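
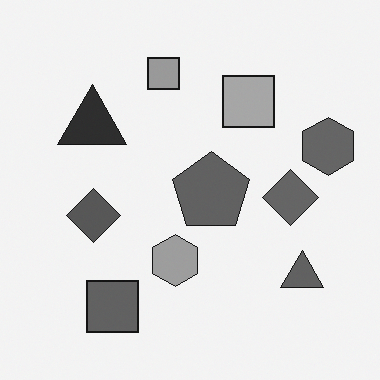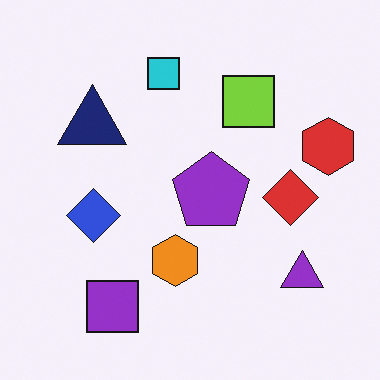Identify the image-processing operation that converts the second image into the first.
This is the original image converted to grayscale.

All color is removed — every shape is now a shade of grey.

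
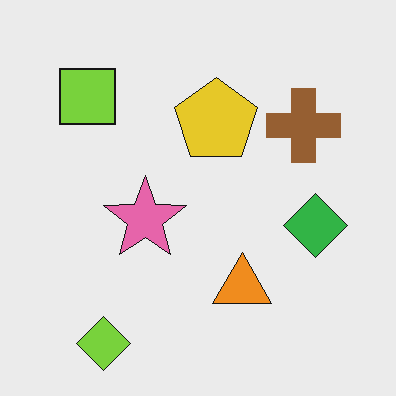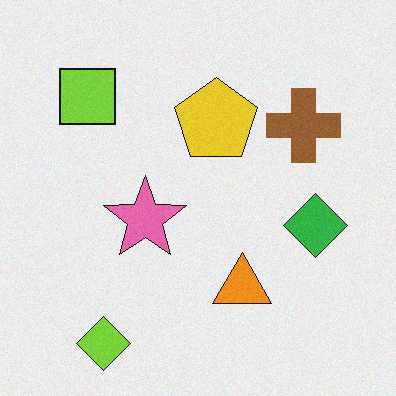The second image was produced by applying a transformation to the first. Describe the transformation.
Degraded with light additive noise.

Random speckle covers the whole image, including the flat background.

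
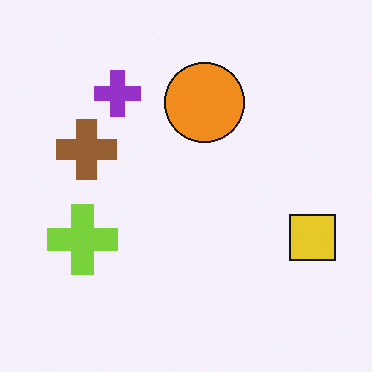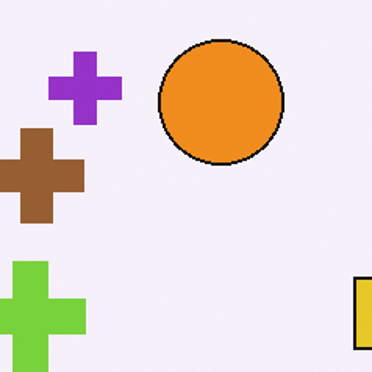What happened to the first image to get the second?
The image was cropped slightly and scaled back up.

The visible shapes are larger and the field of view is narrower; shapes near the original edges may be partly or wholly outside the frame — a crop-and-rescale.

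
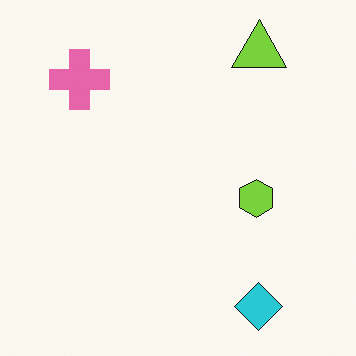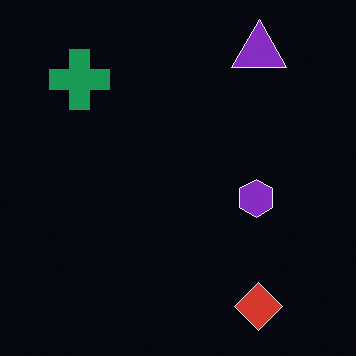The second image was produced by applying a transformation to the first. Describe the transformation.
Color-inverted (negative).

The light background has become dark and every shape's color is its complement — a photographic negative.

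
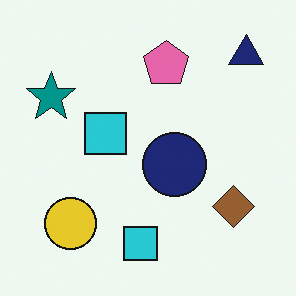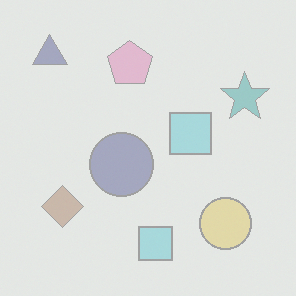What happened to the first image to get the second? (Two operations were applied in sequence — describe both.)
This is the original image washed out (contrast reduced), then flipped horizontally (left ↔ right).

Tones are pushed toward mid-grey across the whole image — a global contrast change. The navy triangle is in the top-right of the first image and the top-left of the second — shapes on opposite sides of the vertical midline have swapped in a mirror flip.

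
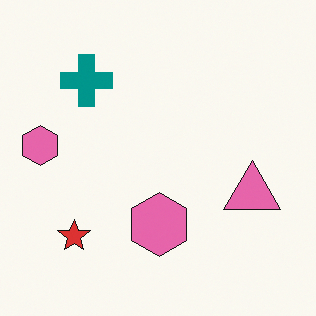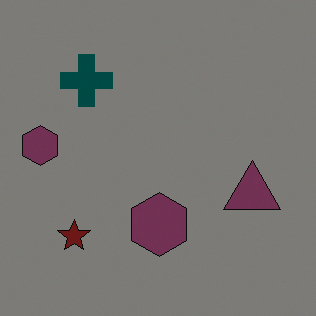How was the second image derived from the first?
The transformation is: substantially darkened.

Every pixel — background and shapes alike — is uniformly darkened.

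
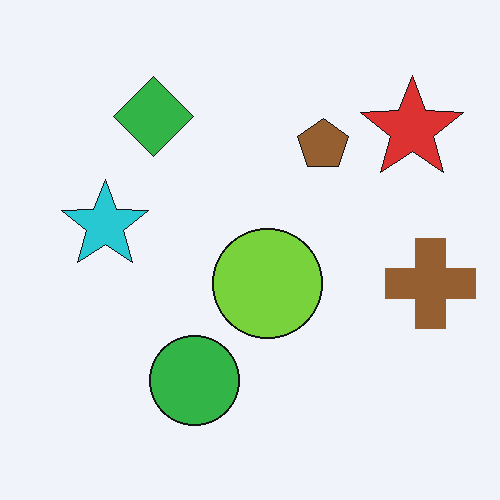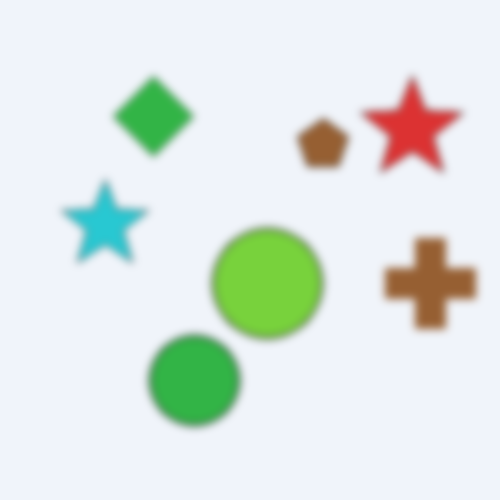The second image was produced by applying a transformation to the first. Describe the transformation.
Noticeably gaussian-blurred.

Shape edges and outlines are uniformly softened across the whole image.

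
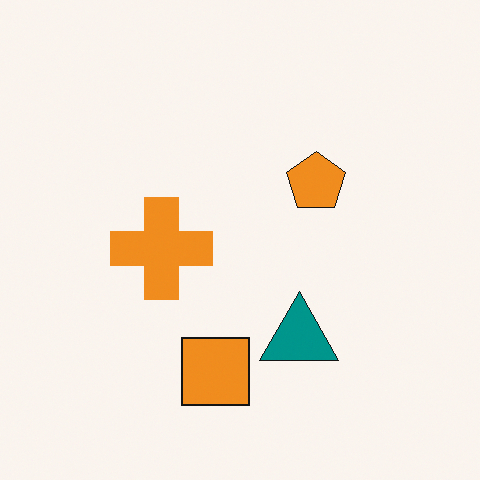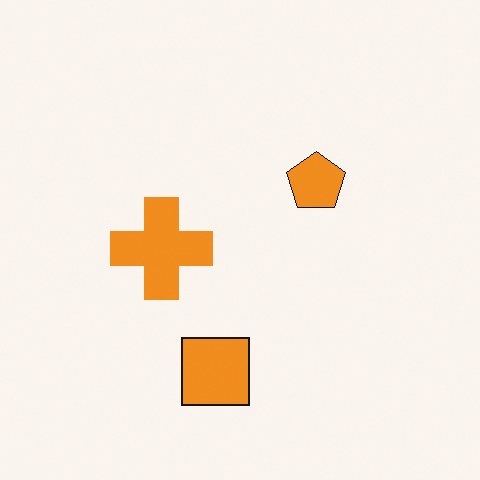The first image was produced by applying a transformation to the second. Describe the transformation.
It was overlaid with an additional teal triangle.

A teal triangle appears in the first image that is absent from the second.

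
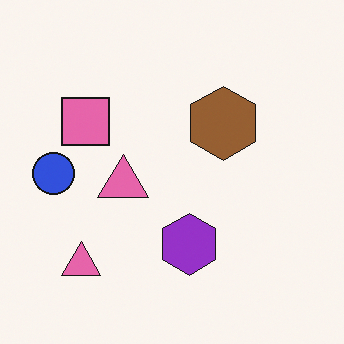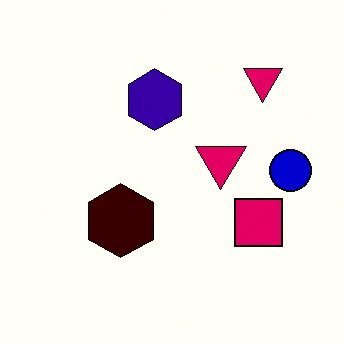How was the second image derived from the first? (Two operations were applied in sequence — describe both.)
Rotated 180°, then boosted in contrast.

The blue circle sits in the left of the first image and the right of the second — consistent with a whole-image 180° rotation. Tones are pushed away from mid-grey across the whole image — a global contrast change.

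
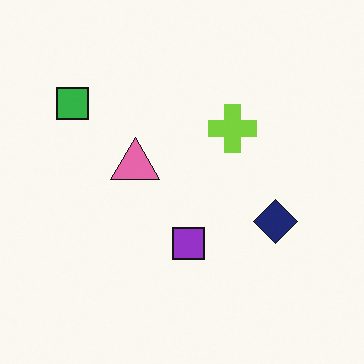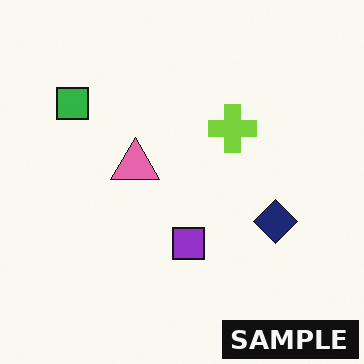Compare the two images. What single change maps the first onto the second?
The second image is the first watermarked with the text "SAMPLE" in the lower-right corner.

A dark label reading "SAMPLE" appears in the lower-right corner.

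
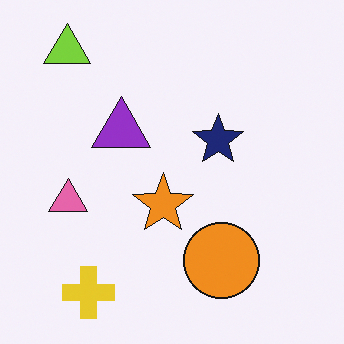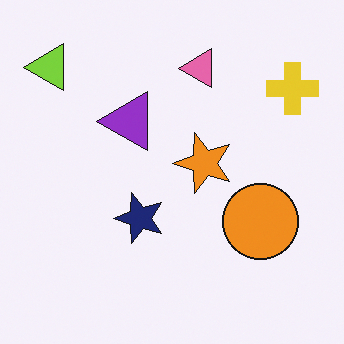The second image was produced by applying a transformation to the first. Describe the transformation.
The second image is the first transposed (reflected across the top-left ↔ bottom-right diagonal).

Shapes have swapped their row and column positions — what was in the top-right is now in the bottom-left — a diagonal reflection.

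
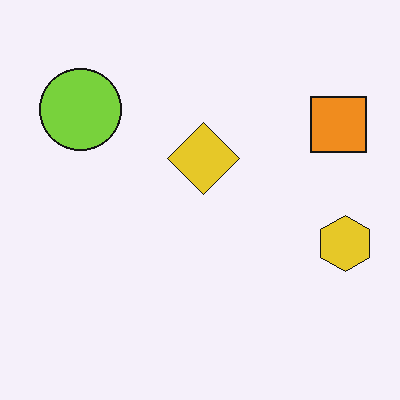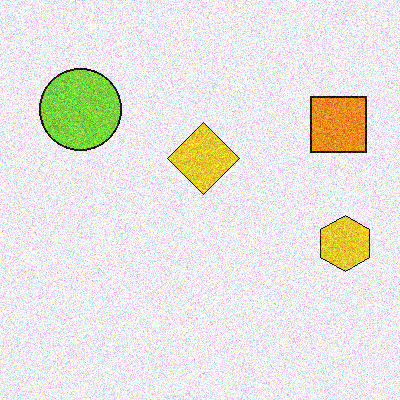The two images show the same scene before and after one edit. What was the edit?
It was degraded with a thick layer of grain.

Random speckle covers the whole image, including the flat background.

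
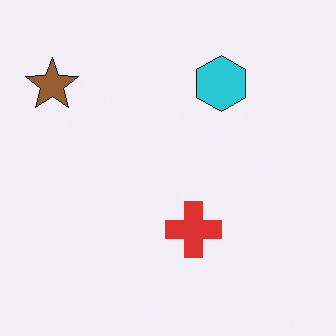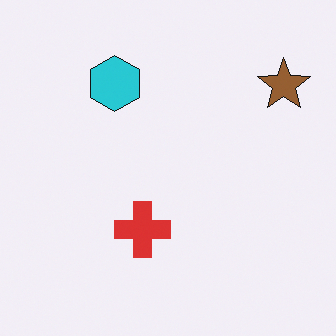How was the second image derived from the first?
The transformation is: flipped horizontally (left ↔ right).

The brown star is in the top-left of the first image and the top-right of the second — shapes on opposite sides of the vertical midline have swapped in a mirror flip.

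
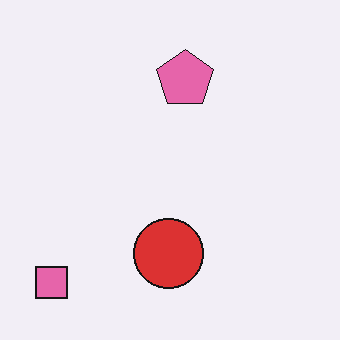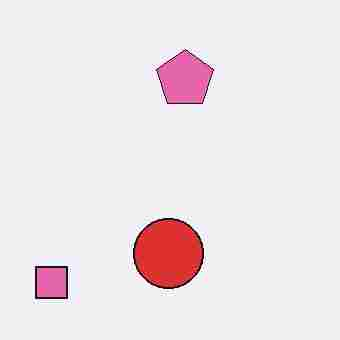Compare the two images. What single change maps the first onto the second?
The image was heavily JPEG-compressed with obvious blocking artifacts.

Blocky 8×8 compression artifacts appear around shape edges and the flat background shows ringing — characteristic JPEG degradation.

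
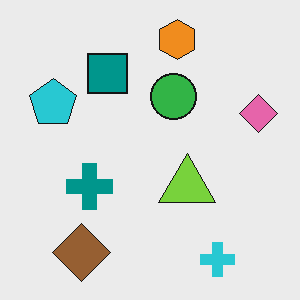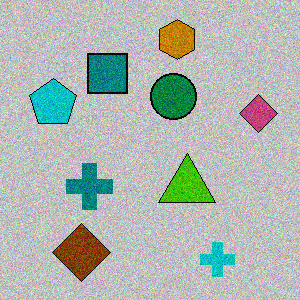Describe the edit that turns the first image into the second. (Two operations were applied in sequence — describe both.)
The second image is the first aggressively posterized, then degraded with visible gaussian noise.

Each flat color has snapped to a coarser quantized level — most visibly, the near-white background has dropped to a flat grey. Random speckle covers the whole image, including the flat background.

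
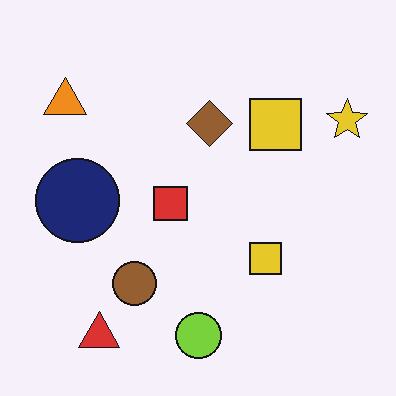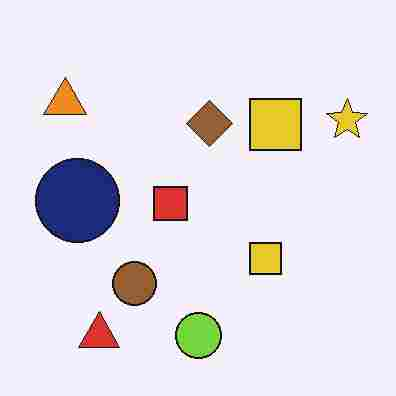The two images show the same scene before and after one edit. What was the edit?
The image was heavily JPEG-compressed with obvious blocking artifacts.

Blocky 8×8 compression artifacts appear around shape edges and the flat background shows ringing — characteristic JPEG degradation.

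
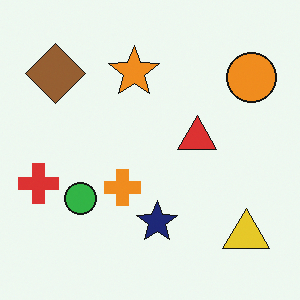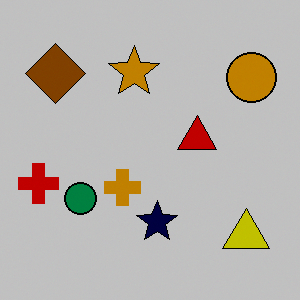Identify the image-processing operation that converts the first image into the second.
This is the original image aggressively posterized.

Each flat color has snapped to a coarser quantized level — most visibly, the near-white background has dropped to a flat grey.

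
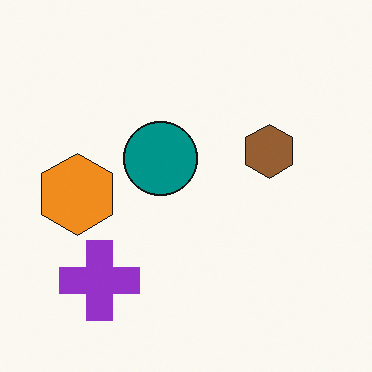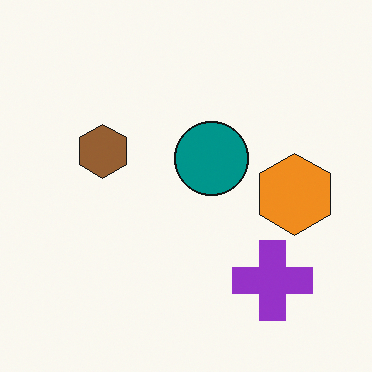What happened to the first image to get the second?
The transformation is: flipped horizontally (left ↔ right).

The orange hexagon is in the left of the first image and the right of the second — shapes on opposite sides of the vertical midline have swapped in a mirror flip.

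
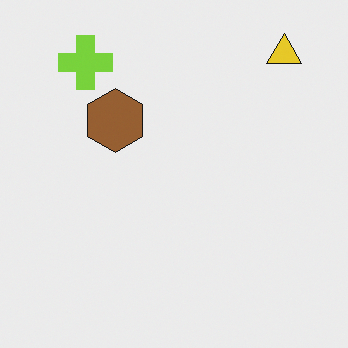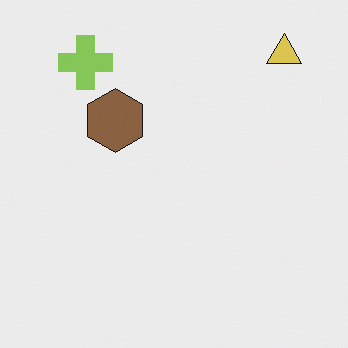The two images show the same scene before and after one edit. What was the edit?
The second image is the first slightly desaturated.

All colors are more muted and greyish — a global saturation change.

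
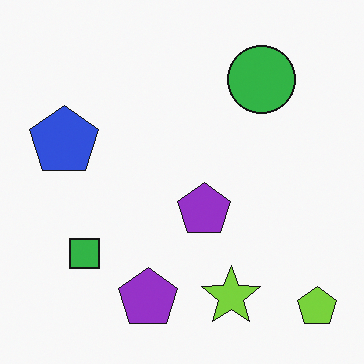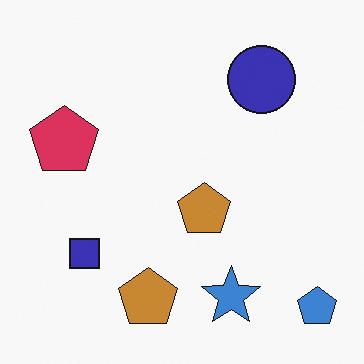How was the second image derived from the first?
The second image is the first hue-shifted noticeably.

Every shape's color has rotated by the same amount around the hue wheel — a uniform hue shift.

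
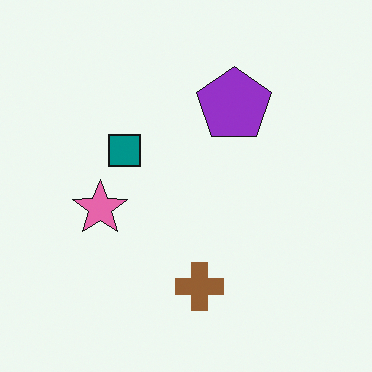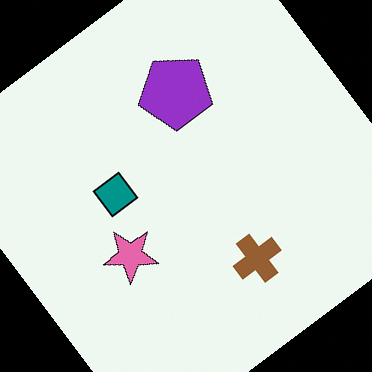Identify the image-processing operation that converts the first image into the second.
The transformation is: rotated counter-clockwise by a large amount — several tens of degrees.

Every shape is tilted by the same angle and the image corners show triangular fill wedges — a whole-image rotation by a non-right angle.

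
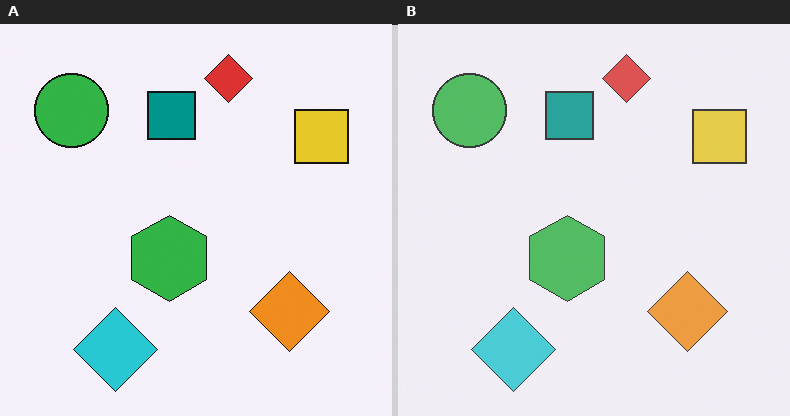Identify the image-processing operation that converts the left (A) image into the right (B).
The image was given slightly reduced contrast.

Tones are pushed toward mid-grey across the whole image — a global contrast change.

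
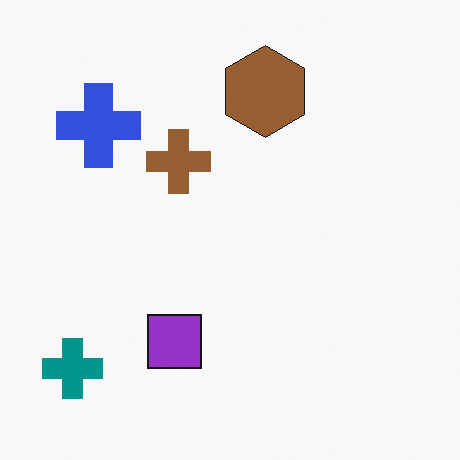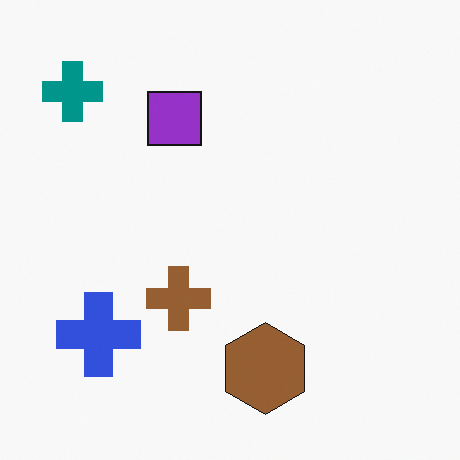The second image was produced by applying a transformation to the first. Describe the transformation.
This is the original image flipped vertically (top ↔ bottom).

The brown hexagon is in the top of the first image and the bottom of the second — shapes on opposite sides of the horizontal midline have swapped in a mirror flip.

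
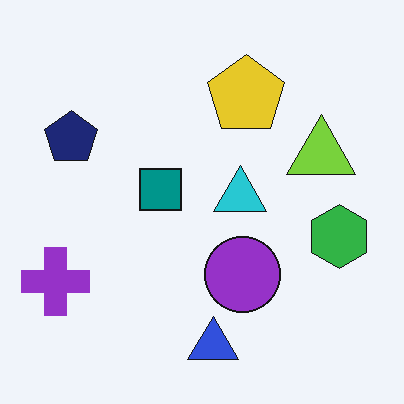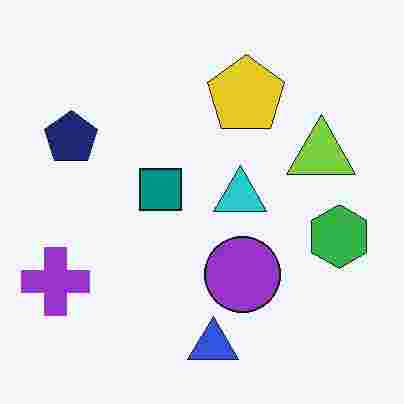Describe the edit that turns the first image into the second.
It was heavily JPEG-compressed with obvious blocking artifacts.

Blocky 8×8 compression artifacts appear around shape edges and the flat background shows ringing — characteristic JPEG degradation.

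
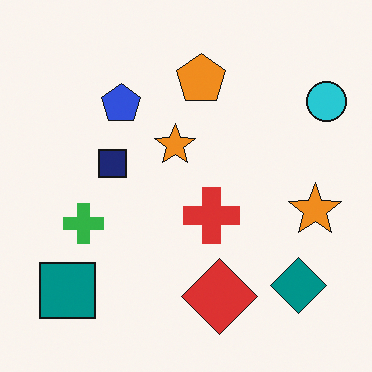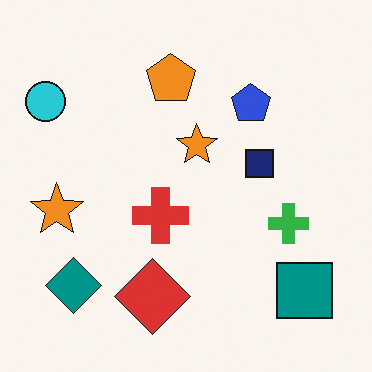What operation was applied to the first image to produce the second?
Flipped horizontally (left ↔ right).

The cyan circle is in the top-right of the first image and the top-left of the second — shapes on opposite sides of the vertical midline have swapped in a mirror flip.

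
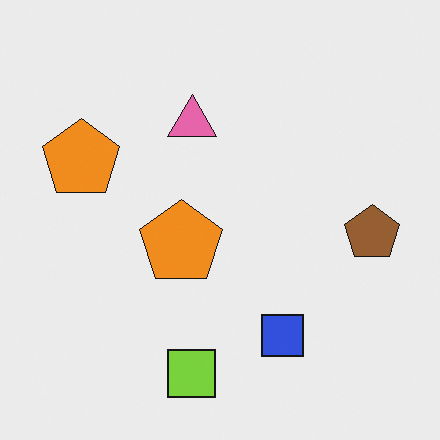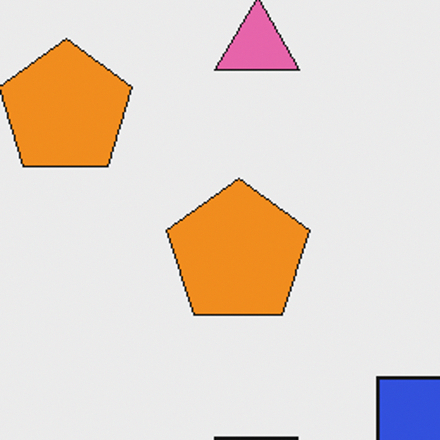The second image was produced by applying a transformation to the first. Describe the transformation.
Cropped tightly and scaled back up.

The visible shapes are larger and the field of view is narrower; shapes near the original edges may be partly or wholly outside the frame — a crop-and-rescale.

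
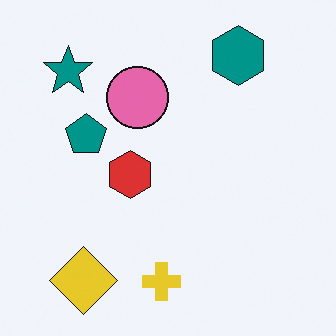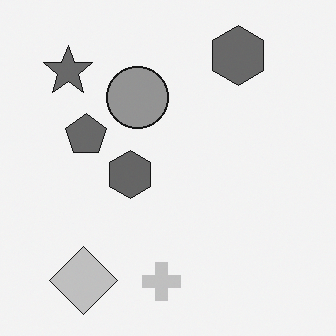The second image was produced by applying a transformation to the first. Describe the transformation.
The image was converted to grayscale.

All color is removed — every shape is now a shade of grey.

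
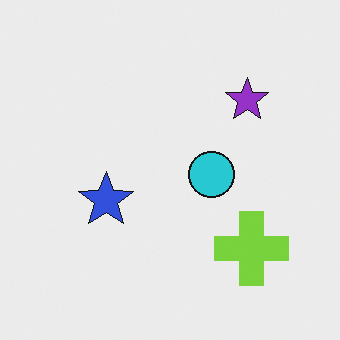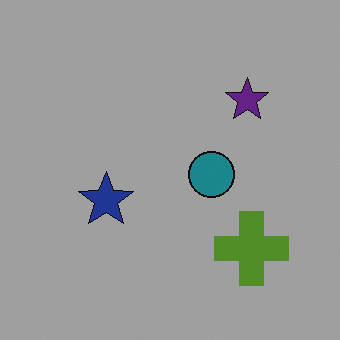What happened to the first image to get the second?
The transformation is: substantially darkened.

Every pixel — background and shapes alike — is uniformly darkened.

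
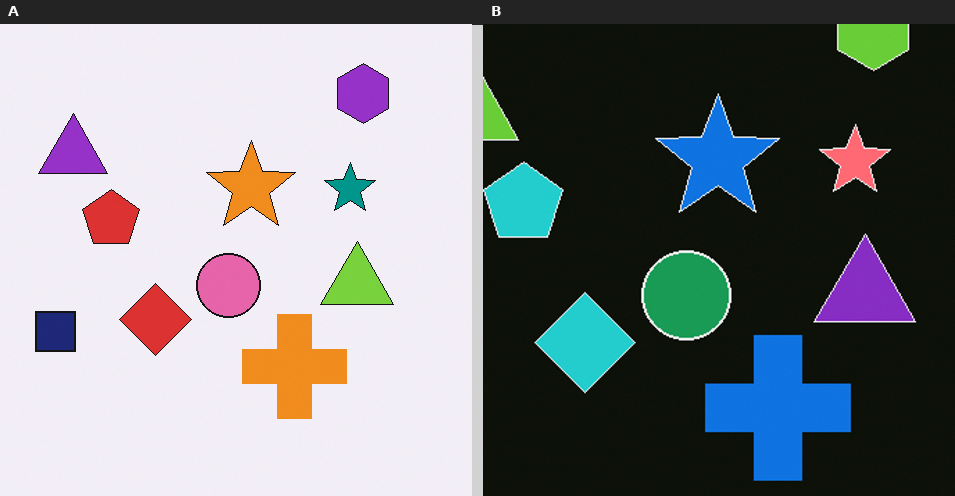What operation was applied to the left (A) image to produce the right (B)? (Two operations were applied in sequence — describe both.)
It was cropped slightly and scaled back up, then color-inverted (negative).

The visible shapes are larger and the field of view is narrower; shapes near the original edges may be partly or wholly outside the frame — a crop-and-rescale. The light background has become dark and every shape's color is its complement — a photographic negative.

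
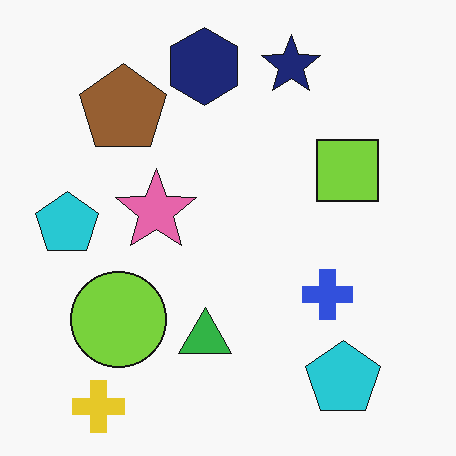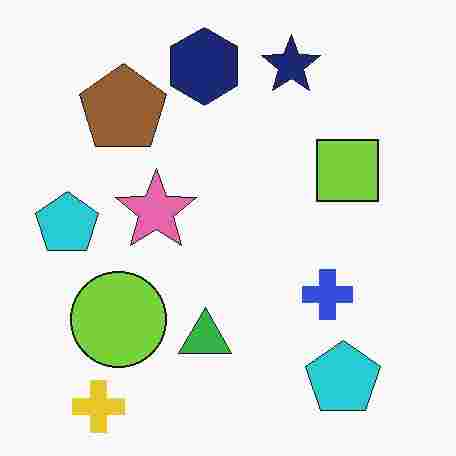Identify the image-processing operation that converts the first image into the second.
The image was heavily JPEG-compressed with obvious blocking artifacts.

Blocky 8×8 compression artifacts appear around shape edges and the flat background shows ringing — characteristic JPEG degradation.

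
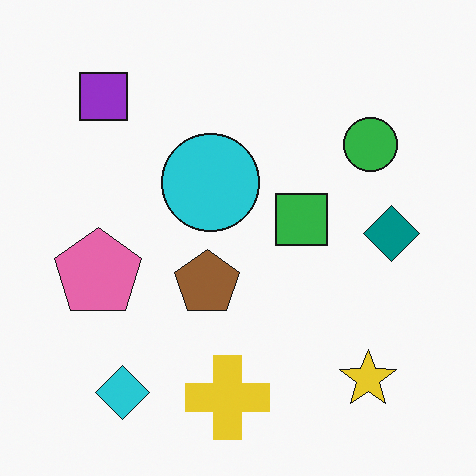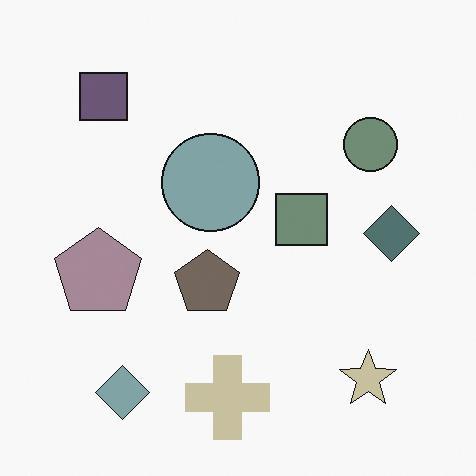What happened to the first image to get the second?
The transformation is: made much more muted (saturation change).

All colors are more muted and greyish — a global saturation change.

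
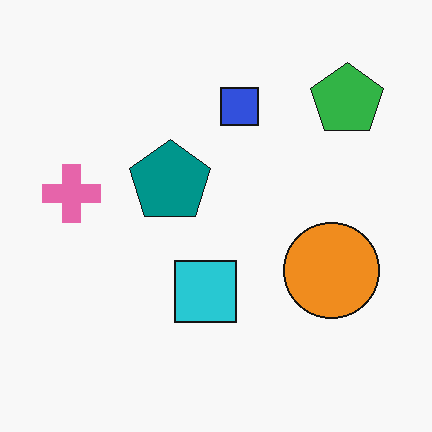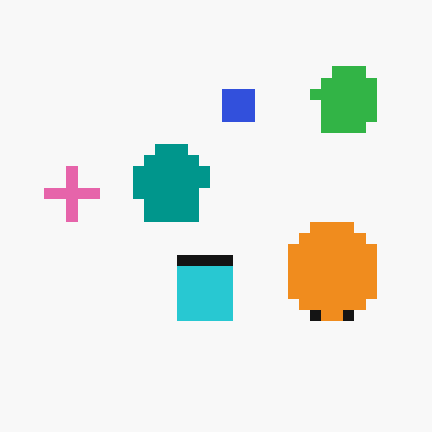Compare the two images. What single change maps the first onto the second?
This is the original image coarsely pixelated.

Shapes are reduced to large square blocks; fine edges and outlines are lost — a downscale-then-upscale (mosaic) effect.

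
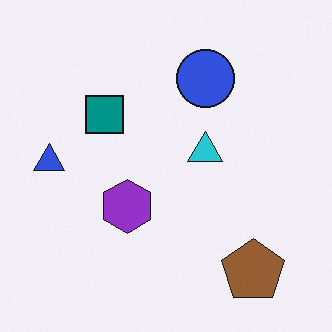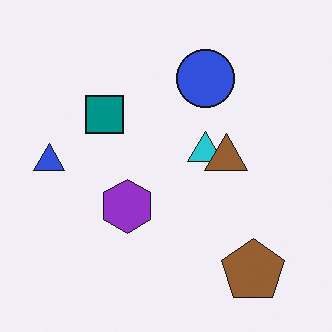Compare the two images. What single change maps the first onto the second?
The transformation is: overlaid with an additional brown triangle.

A brown triangle appears in the second image that is absent from the first.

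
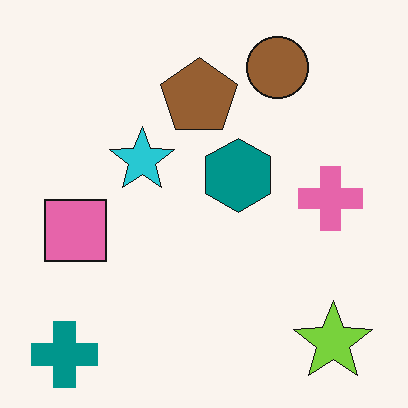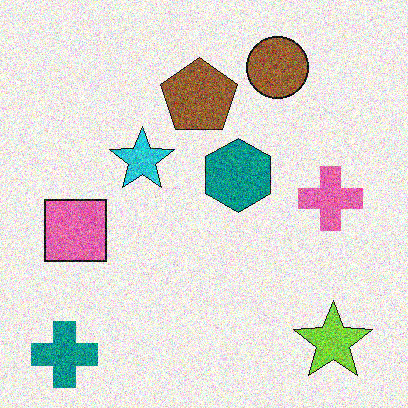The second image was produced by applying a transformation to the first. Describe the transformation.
It was degraded with strong gaussian noise.

Random speckle covers the whole image, including the flat background.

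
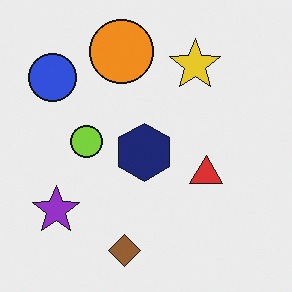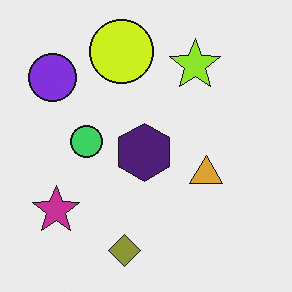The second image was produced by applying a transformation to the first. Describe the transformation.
The transformation is: hue-shifted by a small amount.

Every shape's color has rotated by the same amount around the hue wheel — a uniform hue shift.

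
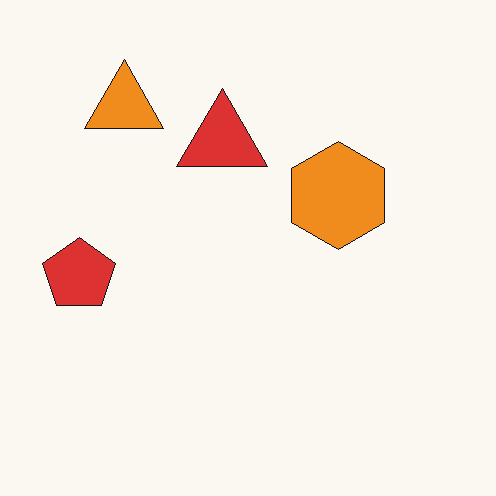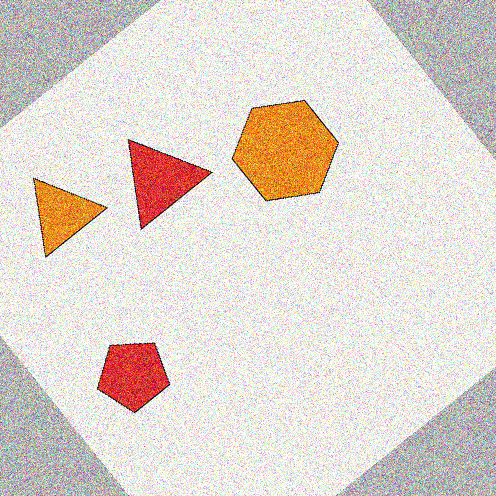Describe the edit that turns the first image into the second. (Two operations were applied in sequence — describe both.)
The transformation is: rotated counter-clockwise by a large amount — several tens of degrees, then degraded with a thick layer of grain.

Every shape is tilted by the same angle and the image corners show triangular fill wedges — a whole-image rotation by a non-right angle. Random speckle covers the whole image, including the flat background.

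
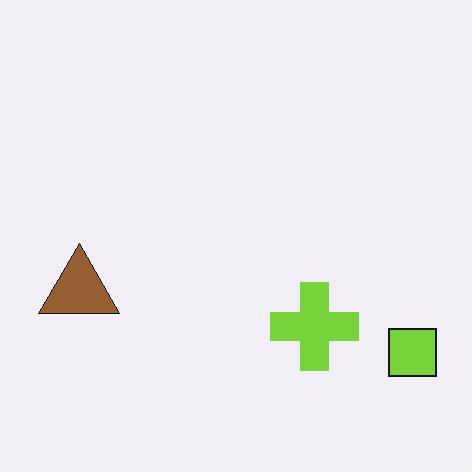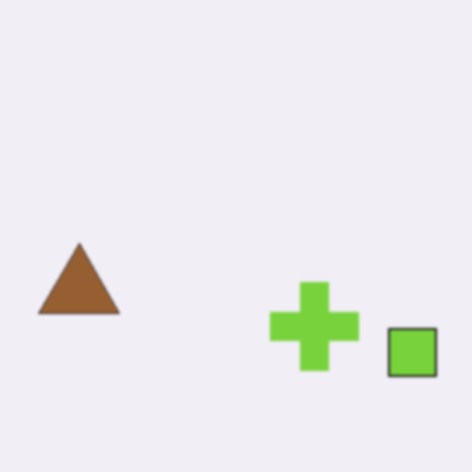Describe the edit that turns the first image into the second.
This is the original image given a subtle gaussian blur.

Shape edges and outlines are uniformly softened across the whole image.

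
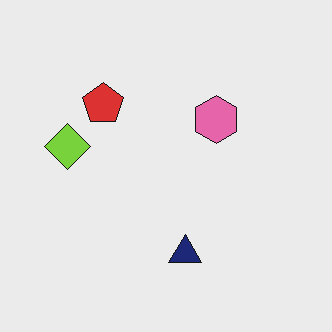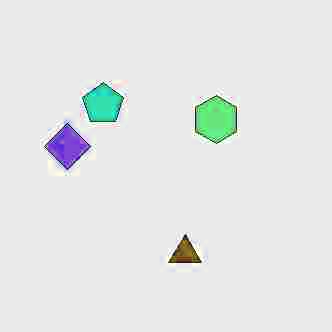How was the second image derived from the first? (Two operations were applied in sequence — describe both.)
Heavily JPEG-compressed with obvious blocking artifacts, then hue-shifted by a large amount.

Blocky 8×8 compression artifacts appear around shape edges and the flat background shows ringing — characteristic JPEG degradation. Every shape's color has rotated by the same amount around the hue wheel — a uniform hue shift.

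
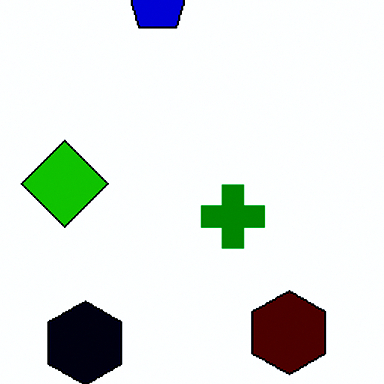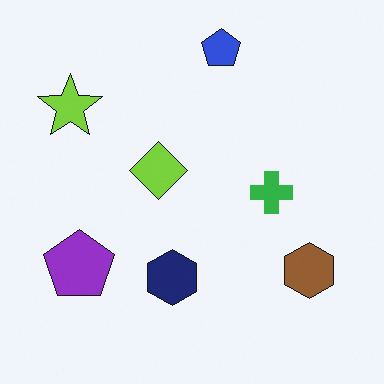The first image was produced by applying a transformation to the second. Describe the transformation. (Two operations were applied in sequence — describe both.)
The first image is the second cropped to a modestly smaller region and rescaled, then given much higher contrast.

The visible shapes are larger and the field of view is narrower; shapes near the original edges may be partly or wholly outside the frame — a crop-and-rescale. Tones are pushed away from mid-grey across the whole image — a global contrast change.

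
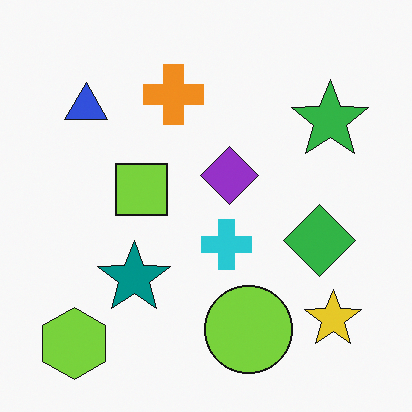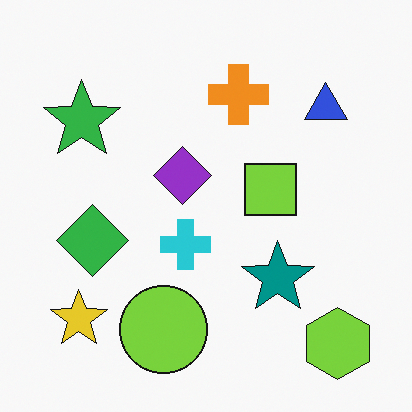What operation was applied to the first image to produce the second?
Flipped horizontally (left ↔ right).

The lime hexagon is in the bottom-left of the first image and the bottom-right of the second — shapes on opposite sides of the vertical midline have swapped in a mirror flip.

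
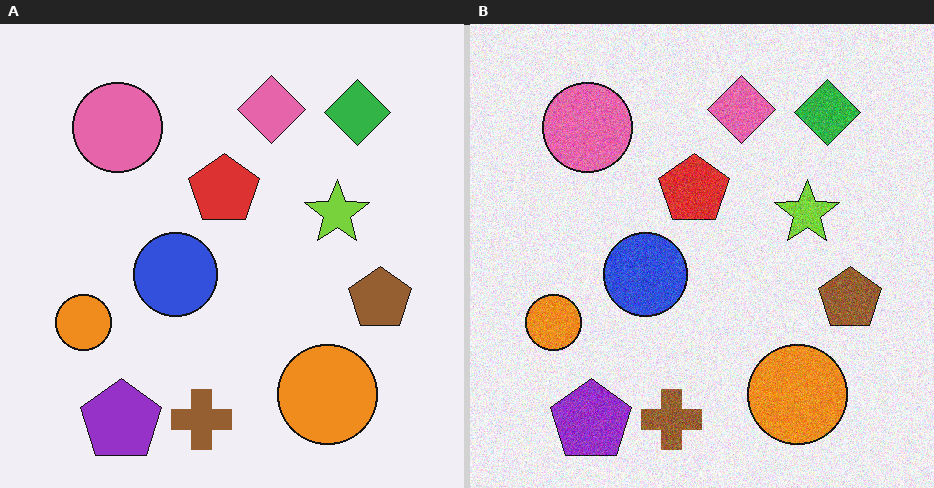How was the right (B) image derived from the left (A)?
The image was degraded with visible gaussian noise.

Random speckle covers the whole image, including the flat background.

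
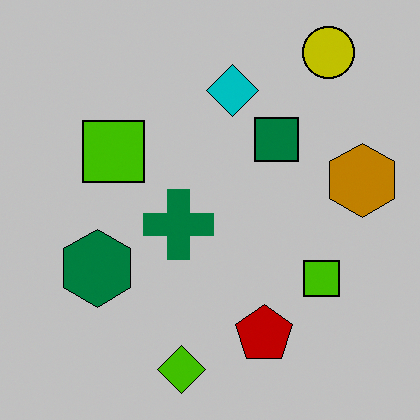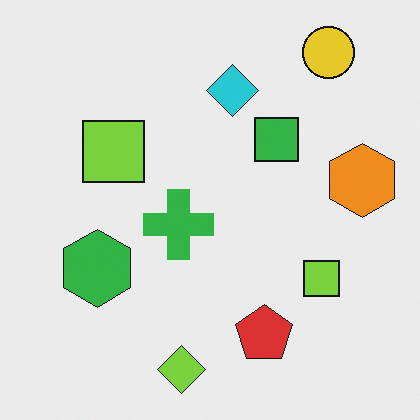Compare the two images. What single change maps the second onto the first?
The first image is the second aggressively posterized.

Each flat color has snapped to a coarser quantized level — most visibly, the near-white background has dropped to a flat grey.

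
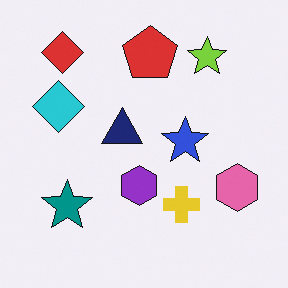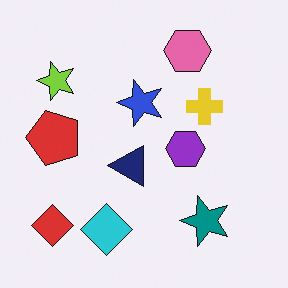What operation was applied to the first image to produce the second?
The second image is the first rotated 90° counter-clockwise.

The red diamond sits in the top-left of the first image and the bottom-left of the second — consistent with a whole-image 90° counter-clockwise rotation.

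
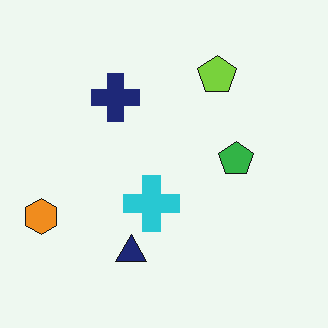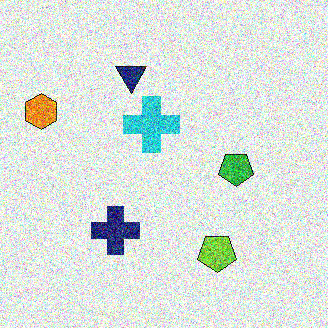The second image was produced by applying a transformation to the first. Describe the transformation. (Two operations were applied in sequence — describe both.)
The image was flipped vertically (top ↔ bottom), then degraded with a thick layer of grain.

The lime pentagon is in the top of the first image and the bottom of the second — shapes on opposite sides of the horizontal midline have swapped in a mirror flip. Random speckle covers the whole image, including the flat background.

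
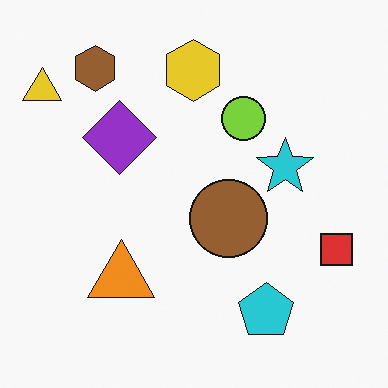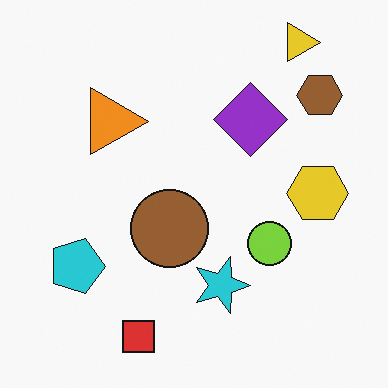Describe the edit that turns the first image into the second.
This is the original image rotated 90° clockwise.

The yellow triangle sits in the top-left of the first image and the top-right of the second — consistent with a whole-image 90° clockwise rotation.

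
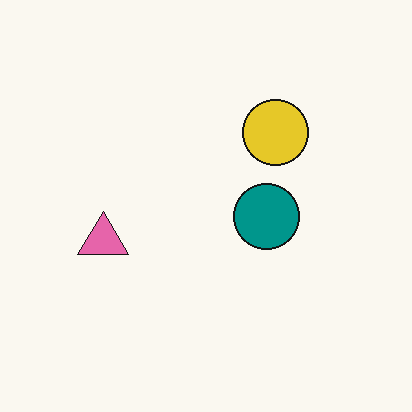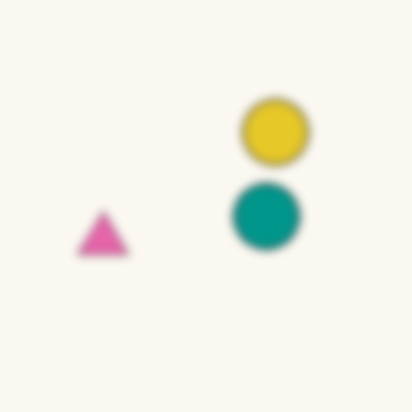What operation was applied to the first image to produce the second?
This is the original image noticeably gaussian-blurred.

Shape edges and outlines are uniformly softened across the whole image.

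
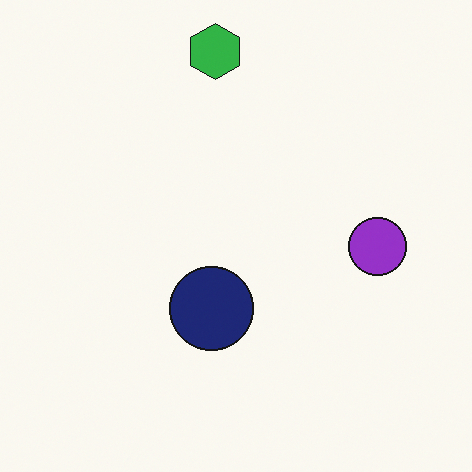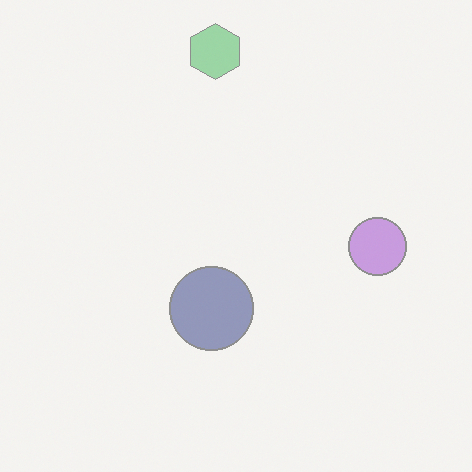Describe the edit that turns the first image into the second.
Washed out (contrast reduced).

Tones are pushed toward mid-grey across the whole image — a global contrast change.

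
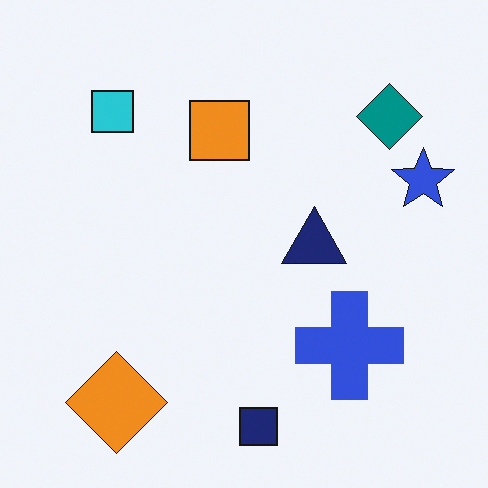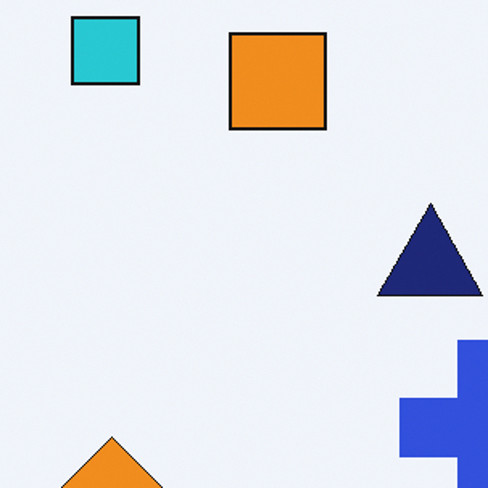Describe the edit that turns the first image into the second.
This is the original image cropped to a modestly smaller region and rescaled.

The visible shapes are larger and the field of view is narrower; shapes near the original edges may be partly or wholly outside the frame — a crop-and-rescale.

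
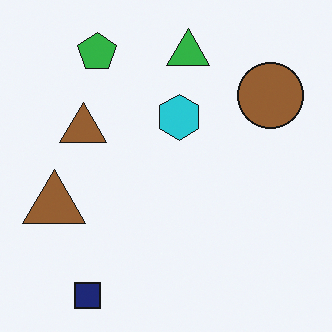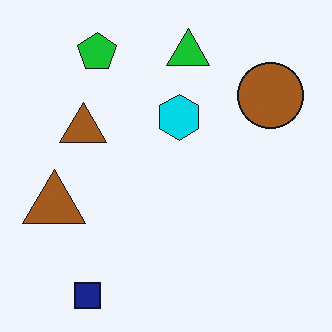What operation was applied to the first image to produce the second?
The second image is the first slightly oversaturated.

All colors are more vivid — a global saturation change.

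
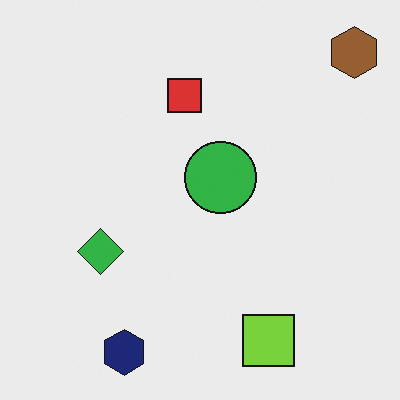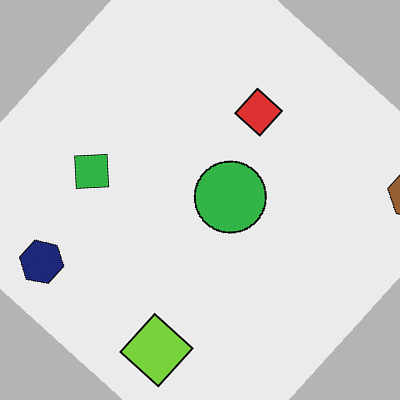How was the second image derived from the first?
The transformation is: rotated clockwise by a large amount — several tens of degrees.

Every shape is tilted by the same angle and the image corners show triangular fill wedges — a whole-image rotation by a non-right angle.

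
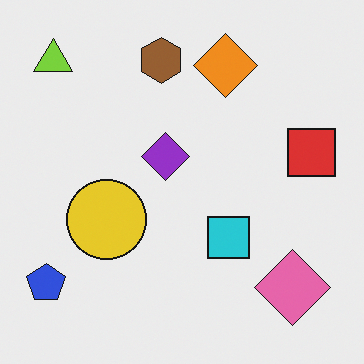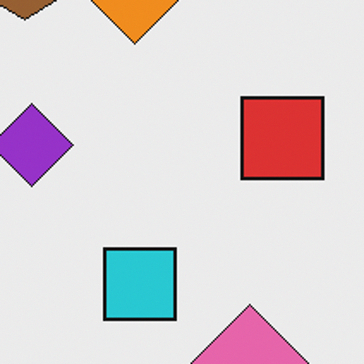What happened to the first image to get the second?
The second image is the first cropped to a noticeably smaller region and rescaled.

The visible shapes are larger and the field of view is narrower; shapes near the original edges may be partly or wholly outside the frame — a crop-and-rescale.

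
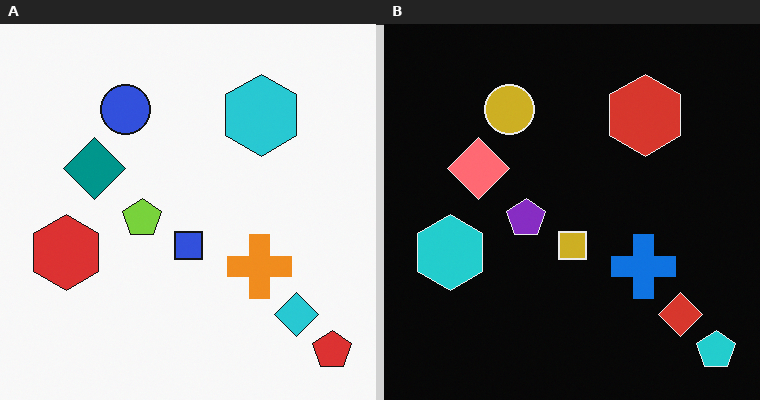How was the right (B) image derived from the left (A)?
It was color-inverted (negative).

The light background has become dark and every shape's color is its complement — a photographic negative.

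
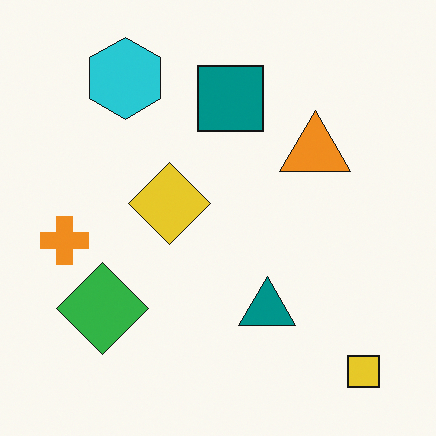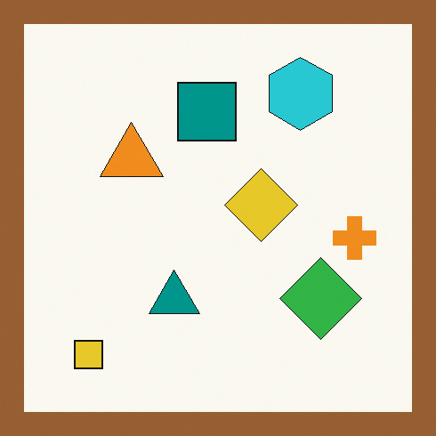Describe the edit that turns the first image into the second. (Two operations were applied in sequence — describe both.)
Flipped horizontally (left ↔ right), then framed with a brown border.

The orange cross is in the left of the first image and the right of the second — shapes on opposite sides of the vertical midline have swapped in a mirror flip. A solid brown frame runs around the edge of the second image, with the content slightly shrunk inside it.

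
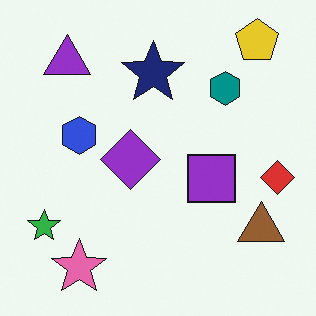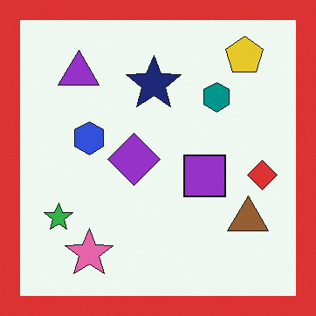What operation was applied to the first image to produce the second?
Framed with a red border.

A solid red frame runs around the edge of the second image, with the content slightly shrunk inside it.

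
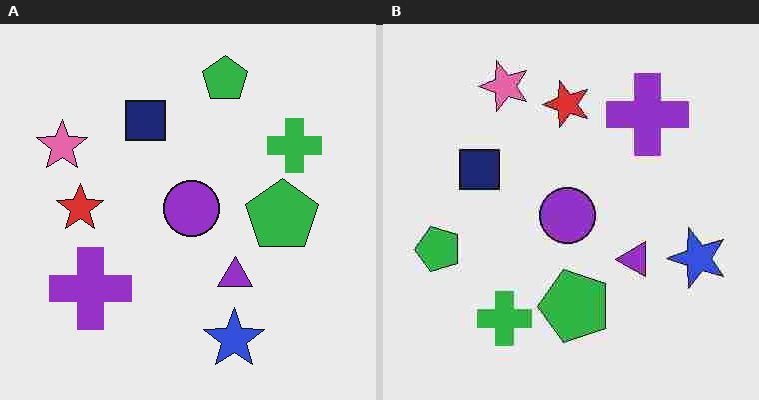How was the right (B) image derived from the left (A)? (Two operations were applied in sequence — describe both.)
The right (B) image is the left (A) transposed (reflected across the top-left ↔ bottom-right diagonal), then heavily JPEG-compressed with obvious blocking artifacts.

Shapes have swapped their row and column positions — what was in the top-right is now in the bottom-left — a diagonal reflection. Blocky 8×8 compression artifacts appear around shape edges and the flat background shows ringing — characteristic JPEG degradation.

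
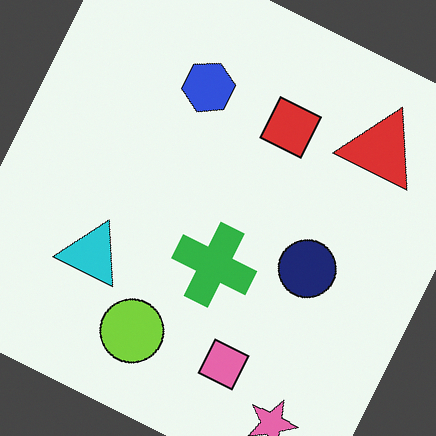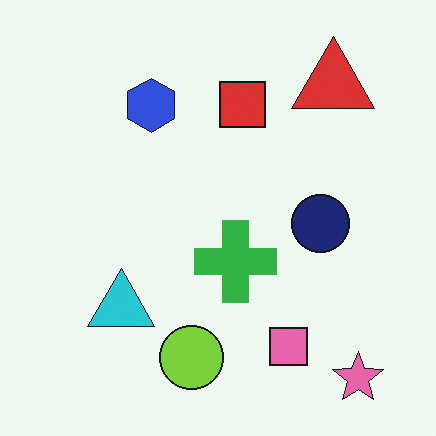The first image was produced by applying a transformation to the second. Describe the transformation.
The image was rotated clockwise by a moderate amount.

Every shape is tilted by the same angle and the image corners show triangular fill wedges — a whole-image rotation by a non-right angle.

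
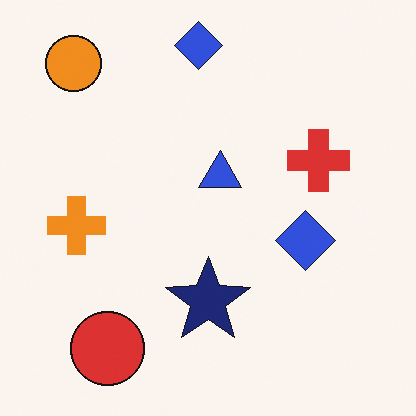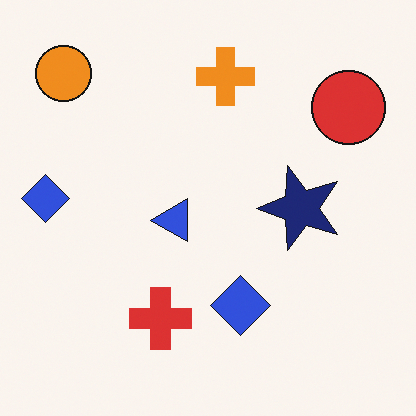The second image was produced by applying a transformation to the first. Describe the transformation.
This is the original image transposed (reflected across the top-left ↔ bottom-right diagonal).

Shapes have swapped their row and column positions — what was in the top-right is now in the bottom-left — a diagonal reflection.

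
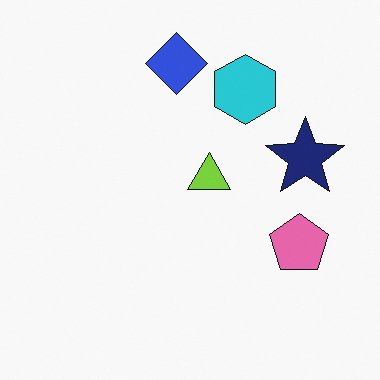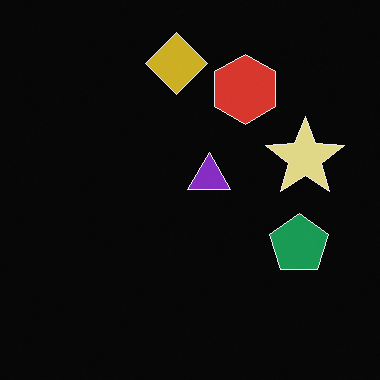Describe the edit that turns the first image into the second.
The second image is the first color-inverted (negative).

The light background has become dark and every shape's color is its complement — a photographic negative.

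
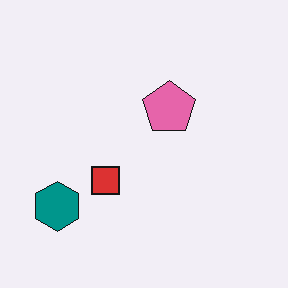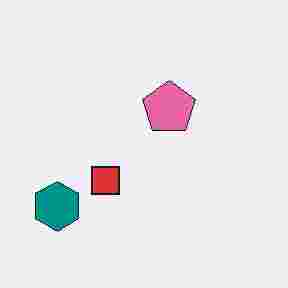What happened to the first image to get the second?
The second image is the first heavily JPEG-compressed with obvious blocking artifacts.

Blocky 8×8 compression artifacts appear around shape edges and the flat background shows ringing — characteristic JPEG degradation.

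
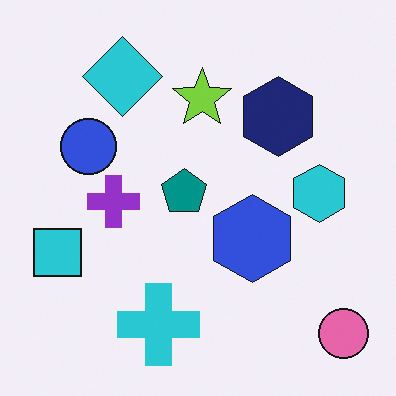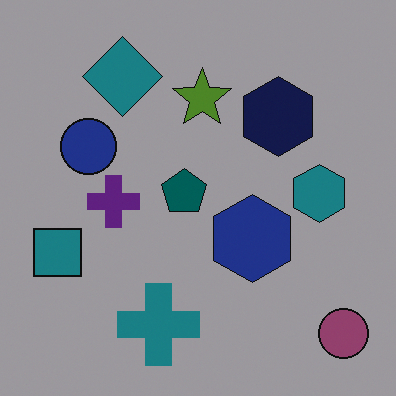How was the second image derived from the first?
The image was noticeably darkened.

Every pixel — background and shapes alike — is uniformly darkened.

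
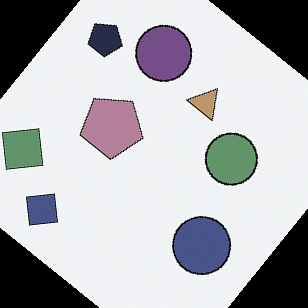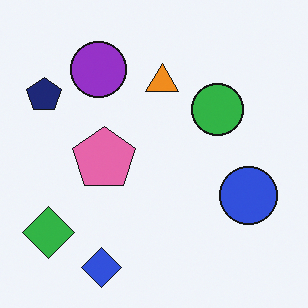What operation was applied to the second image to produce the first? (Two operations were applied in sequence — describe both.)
It was heavily desaturated, then rotated clockwise by a large amount — several tens of degrees.

All colors are more muted and greyish — a global saturation change. Every shape is tilted by the same angle and the image corners show triangular fill wedges — a whole-image rotation by a non-right angle.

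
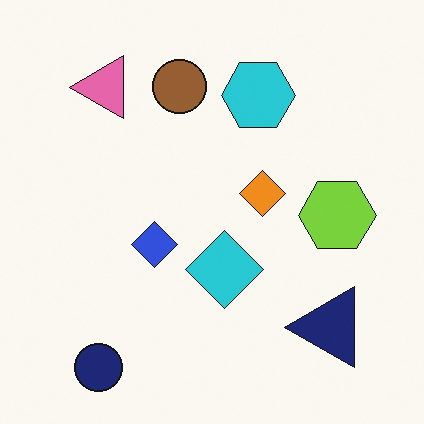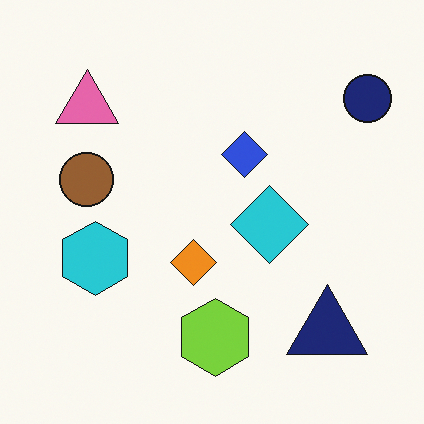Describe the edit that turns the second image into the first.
The transformation is: transposed (reflected across the top-left ↔ bottom-right diagonal).

Shapes have swapped their row and column positions — what was in the top-right is now in the bottom-left — a diagonal reflection.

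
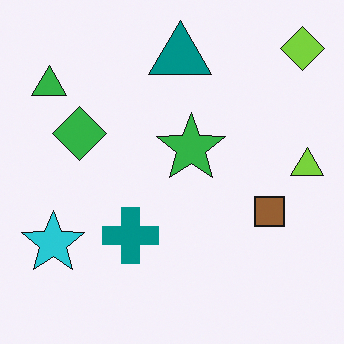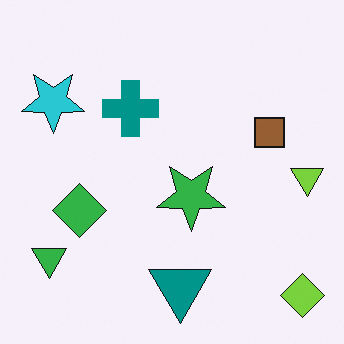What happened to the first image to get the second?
It was flipped vertically (top ↔ bottom).

The lime diamond is in the top-right of the first image and the bottom-right of the second — shapes on opposite sides of the horizontal midline have swapped in a mirror flip.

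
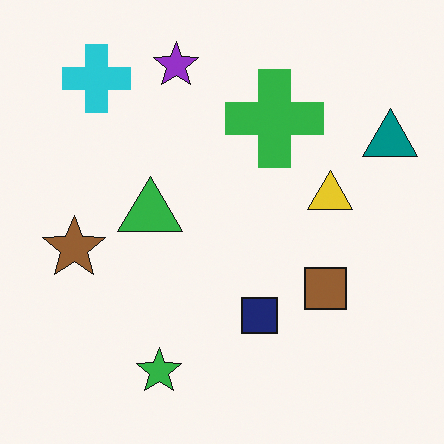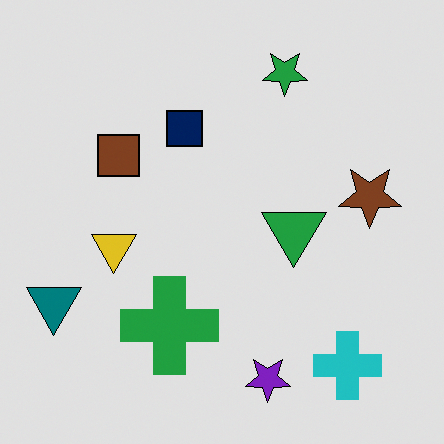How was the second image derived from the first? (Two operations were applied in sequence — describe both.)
The second image is the first rotated 180°, then posterized to a reduced palette.

The cyan cross sits in the top-left of the first image and the bottom-right of the second — consistent with a whole-image 180° rotation. Each flat color has snapped to a coarser quantized level — most visibly, the near-white background has dropped to a flat grey.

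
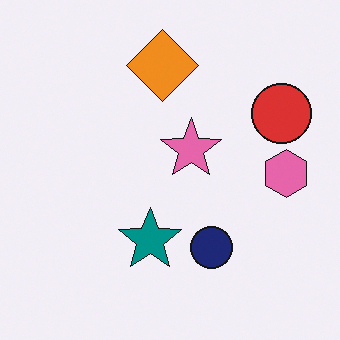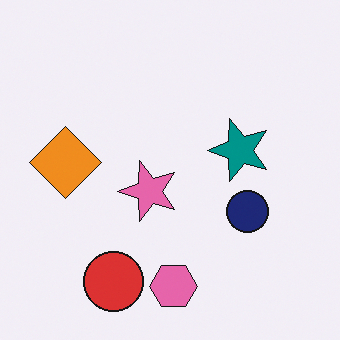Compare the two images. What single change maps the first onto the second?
The transformation is: transposed (reflected across the top-left ↔ bottom-right diagonal).

Shapes have swapped their row and column positions — what was in the top-right is now in the bottom-left — a diagonal reflection.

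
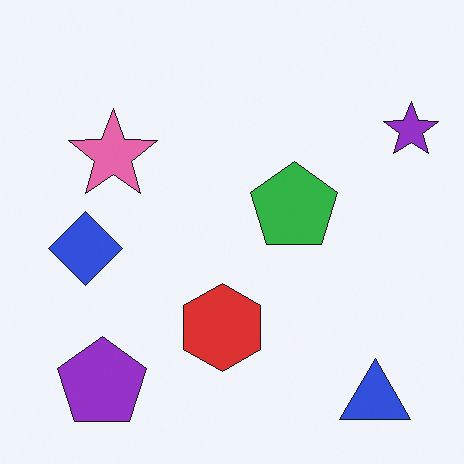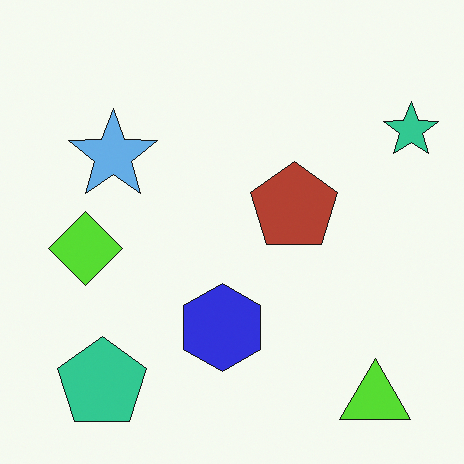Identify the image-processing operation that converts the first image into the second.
The second image is the first hue-shifted by a large amount.

Every shape's color has rotated by the same amount around the hue wheel — a uniform hue shift.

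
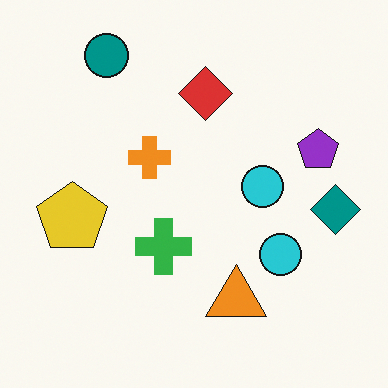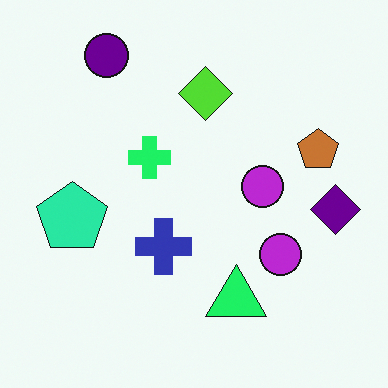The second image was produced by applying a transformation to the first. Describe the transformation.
It was hue-shifted noticeably.

Every shape's color has rotated by the same amount around the hue wheel — a uniform hue shift.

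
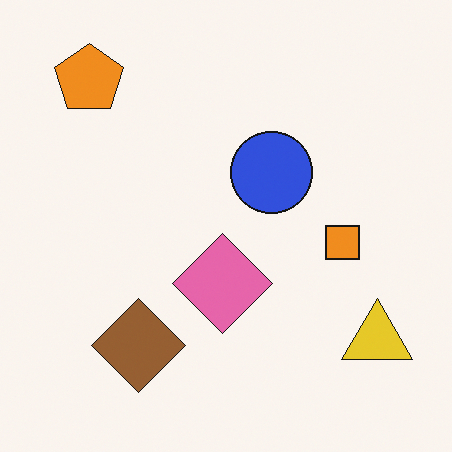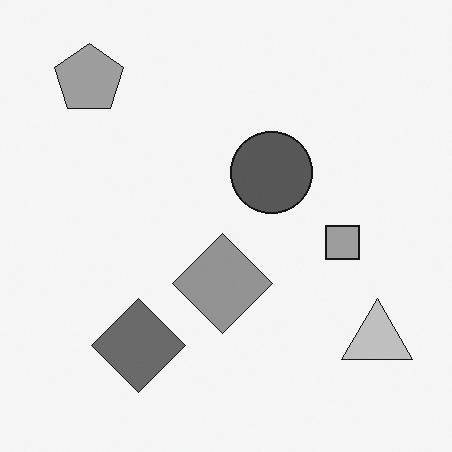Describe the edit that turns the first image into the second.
The image was converted to grayscale.

All color is removed — every shape is now a shade of grey.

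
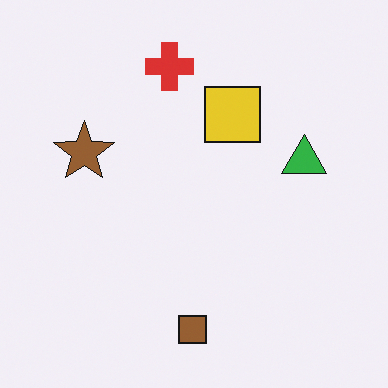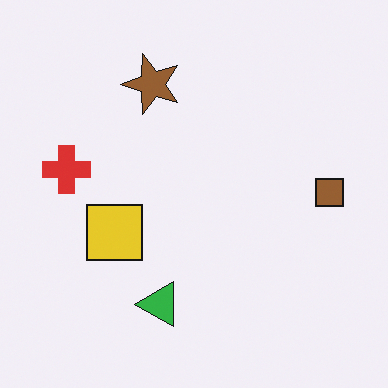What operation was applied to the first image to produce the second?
It was transposed (reflected across the top-left ↔ bottom-right diagonal).

Shapes have swapped their row and column positions — what was in the top-right is now in the bottom-left — a diagonal reflection.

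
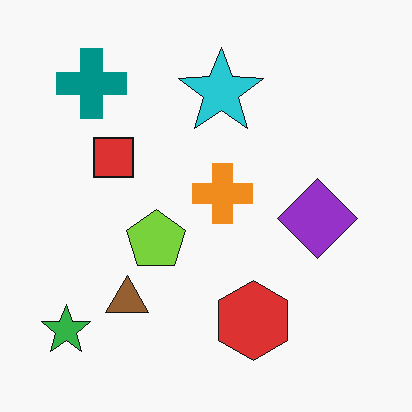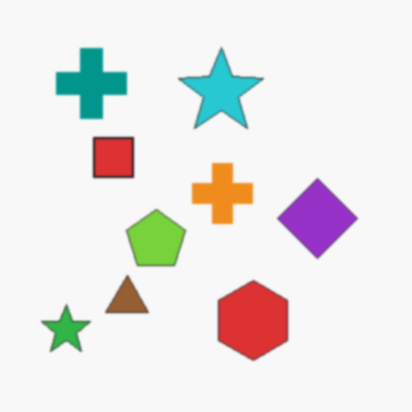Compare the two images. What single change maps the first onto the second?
It was lightly blurred.

Shape edges and outlines are uniformly softened across the whole image.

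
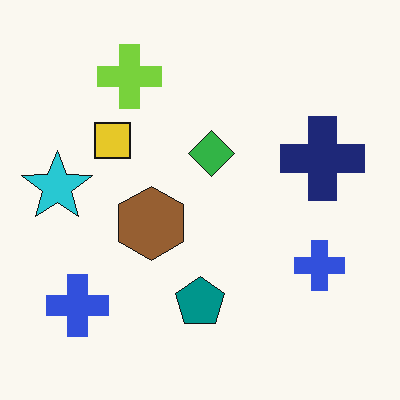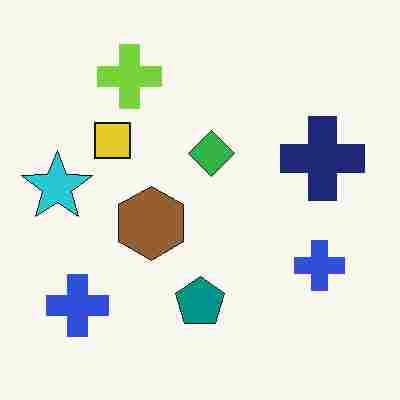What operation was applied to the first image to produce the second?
The image was degraded with heavy JPEG compression.

Blocky 8×8 compression artifacts appear around shape edges and the flat background shows ringing — characteristic JPEG degradation.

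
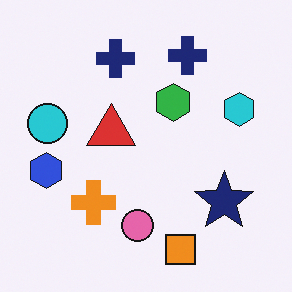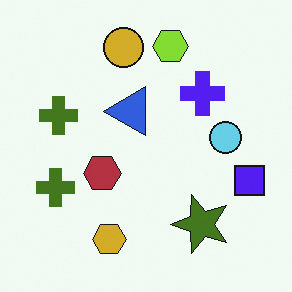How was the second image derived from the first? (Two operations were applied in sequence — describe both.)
The second image is the first hue-shifted through roughly half the color wheel, then transposed (reflected across the top-left ↔ bottom-right diagonal).

Every shape's color has rotated by the same amount around the hue wheel — a uniform hue shift. Shapes have swapped their row and column positions — what was in the top-right is now in the bottom-left — a diagonal reflection.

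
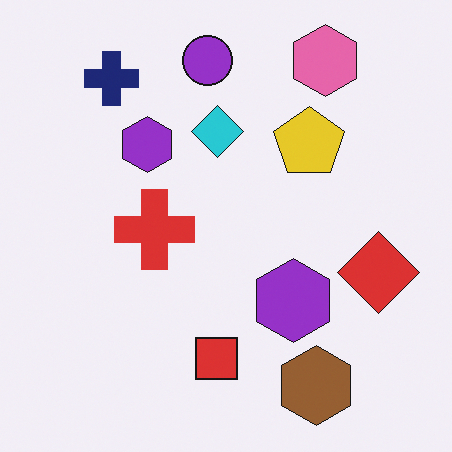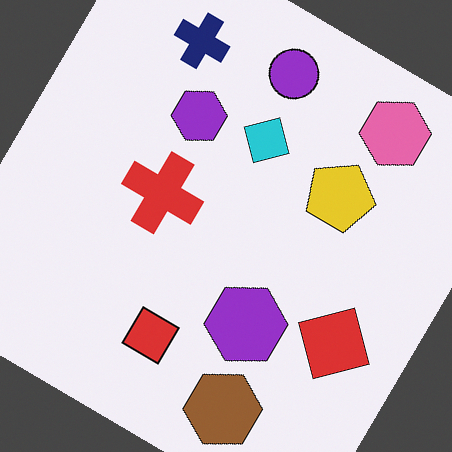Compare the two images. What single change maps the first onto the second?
The transformation is: rotated clockwise by a large amount — several tens of degrees.

Every shape is tilted by the same angle and the image corners show triangular fill wedges — a whole-image rotation by a non-right angle.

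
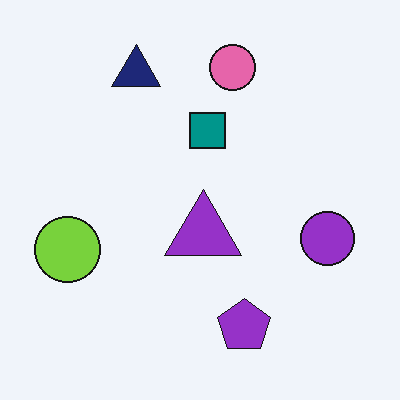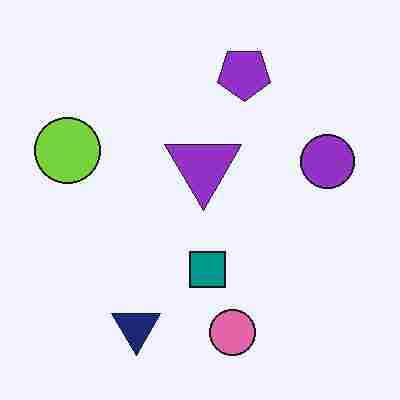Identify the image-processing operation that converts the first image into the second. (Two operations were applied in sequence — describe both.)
Degraded with heavy JPEG compression, then flipped vertically (top ↔ bottom).

Blocky 8×8 compression artifacts appear around shape edges and the flat background shows ringing — characteristic JPEG degradation. The pink circle is in the top of the first image and the bottom of the second — shapes on opposite sides of the horizontal midline have swapped in a mirror flip.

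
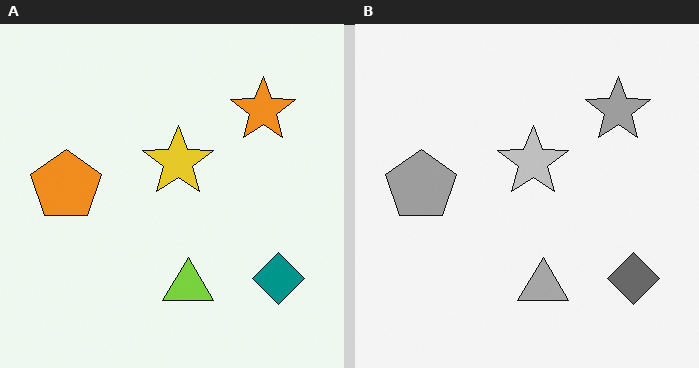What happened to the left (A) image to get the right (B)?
The image was converted to grayscale.

All color is removed — every shape is now a shade of grey.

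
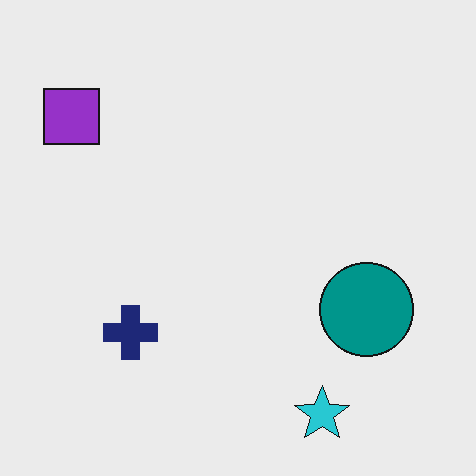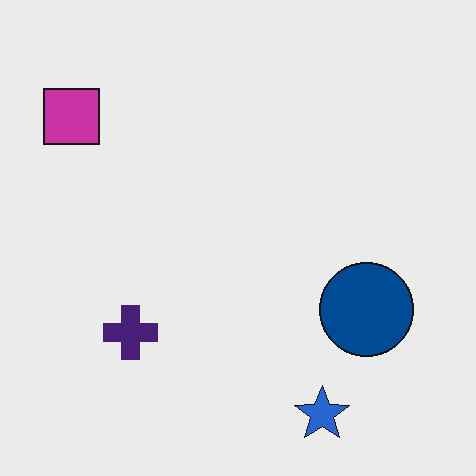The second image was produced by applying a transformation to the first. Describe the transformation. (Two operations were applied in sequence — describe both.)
The second image is the first hue-shifted by a small amount, then given moderate JPEG compression.

Every shape's color has rotated by the same amount around the hue wheel — a uniform hue shift. Blocky 8×8 compression artifacts appear around shape edges and the flat background shows ringing — characteristic JPEG degradation.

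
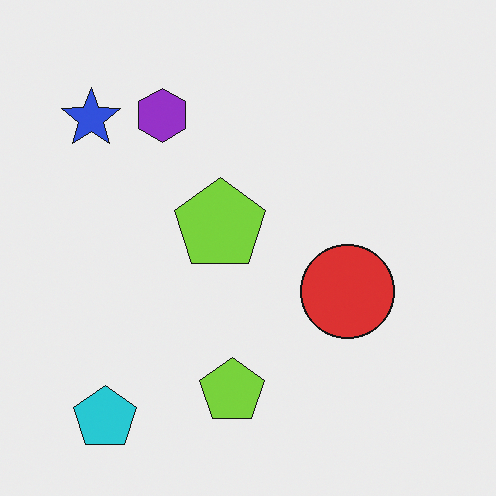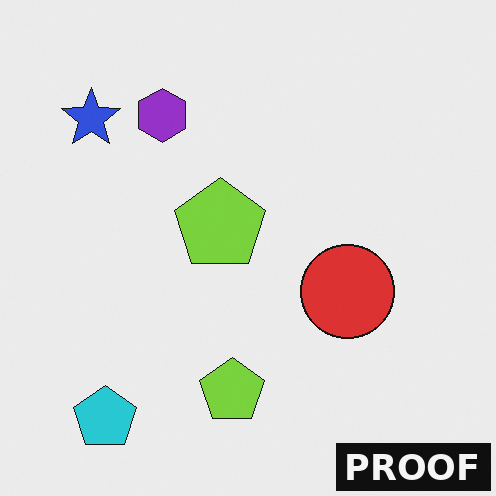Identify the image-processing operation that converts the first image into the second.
It was watermarked with the text "PROOF" in the lower-right corner.

A dark label reading "PROOF" appears in the lower-right corner.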